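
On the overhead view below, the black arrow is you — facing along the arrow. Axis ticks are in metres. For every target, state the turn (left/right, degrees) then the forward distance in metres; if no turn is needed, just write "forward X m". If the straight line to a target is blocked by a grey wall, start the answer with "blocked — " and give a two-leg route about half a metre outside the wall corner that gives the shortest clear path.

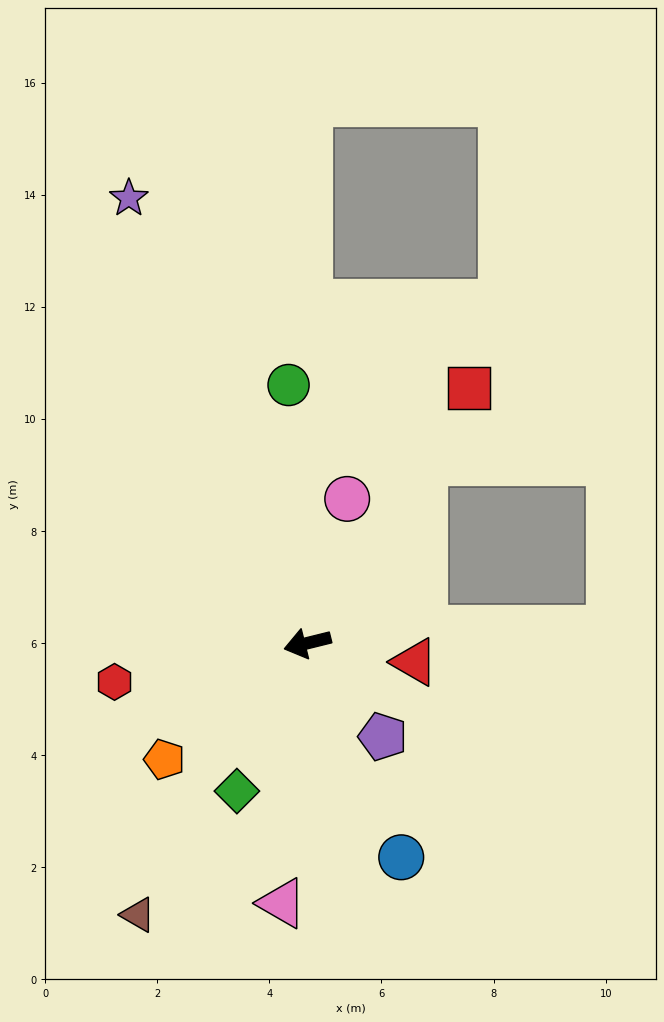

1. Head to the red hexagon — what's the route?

turn right 3°, forward 3.5 m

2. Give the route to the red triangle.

turn left 156°, forward 1.9 m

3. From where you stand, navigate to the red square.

turn right 136°, forward 5.4 m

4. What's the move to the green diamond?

turn left 51°, forward 2.9 m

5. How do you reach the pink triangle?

turn left 70°, forward 4.7 m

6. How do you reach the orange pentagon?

turn left 25°, forward 3.3 m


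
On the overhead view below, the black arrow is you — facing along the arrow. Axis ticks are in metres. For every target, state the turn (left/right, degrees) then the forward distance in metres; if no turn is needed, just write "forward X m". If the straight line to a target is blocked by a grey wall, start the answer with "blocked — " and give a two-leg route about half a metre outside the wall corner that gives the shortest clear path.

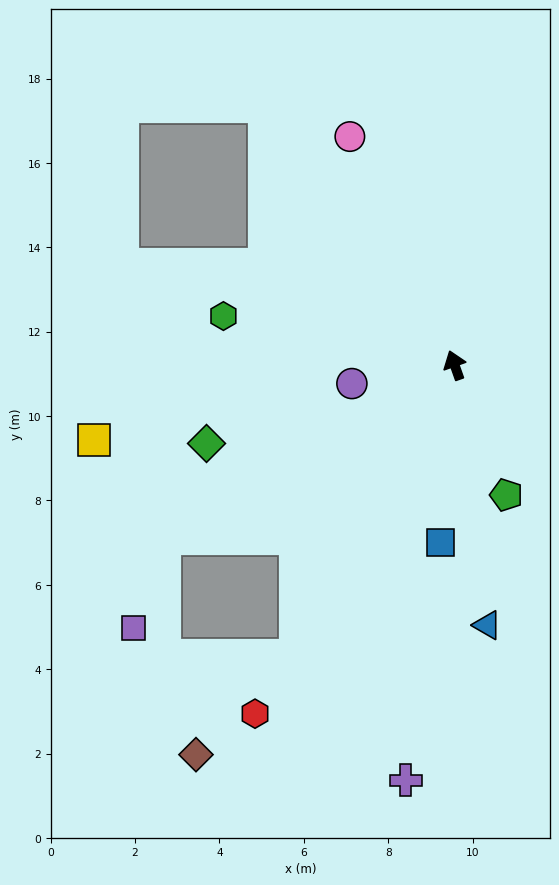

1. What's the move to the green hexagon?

turn left 59°, forward 5.6 m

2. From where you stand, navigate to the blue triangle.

turn left 168°, forward 6.2 m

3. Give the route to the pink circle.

turn left 5°, forward 6.0 m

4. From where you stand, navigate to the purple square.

blocked — turn left 101°, forward 8.0 m, then turn left 41°, forward 2.3 m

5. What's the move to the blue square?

turn left 156°, forward 4.2 m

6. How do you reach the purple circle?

turn left 81°, forward 2.5 m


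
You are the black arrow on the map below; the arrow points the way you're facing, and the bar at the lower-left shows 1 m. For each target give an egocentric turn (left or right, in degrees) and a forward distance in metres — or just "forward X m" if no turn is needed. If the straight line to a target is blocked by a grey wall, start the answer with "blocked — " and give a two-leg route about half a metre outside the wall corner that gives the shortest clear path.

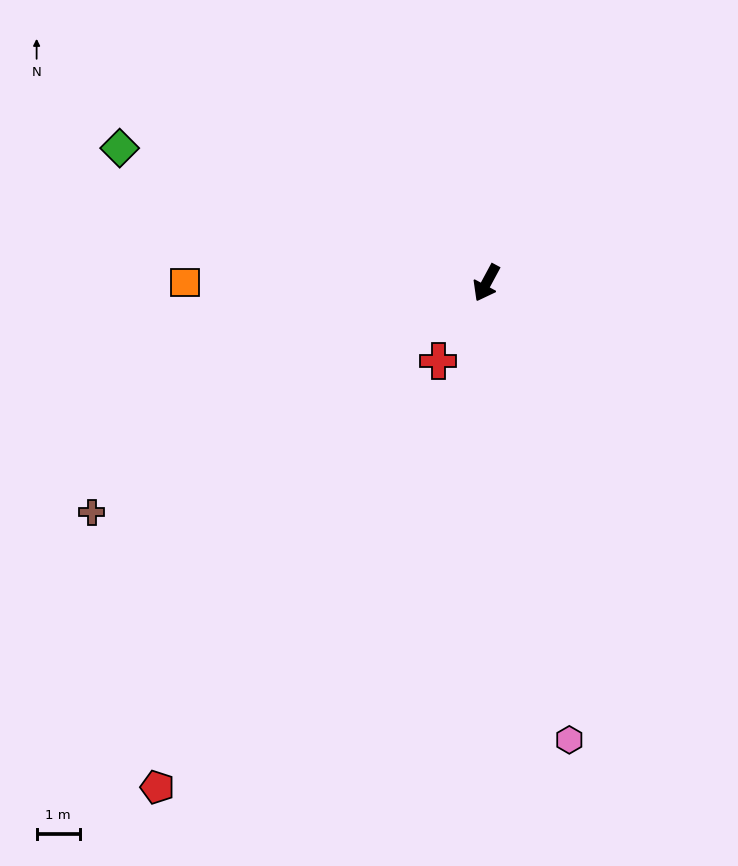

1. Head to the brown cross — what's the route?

turn right 32°, forward 10.5 m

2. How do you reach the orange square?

turn right 62°, forward 7.0 m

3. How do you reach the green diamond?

turn right 82°, forward 9.0 m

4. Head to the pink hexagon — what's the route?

turn left 39°, forward 10.7 m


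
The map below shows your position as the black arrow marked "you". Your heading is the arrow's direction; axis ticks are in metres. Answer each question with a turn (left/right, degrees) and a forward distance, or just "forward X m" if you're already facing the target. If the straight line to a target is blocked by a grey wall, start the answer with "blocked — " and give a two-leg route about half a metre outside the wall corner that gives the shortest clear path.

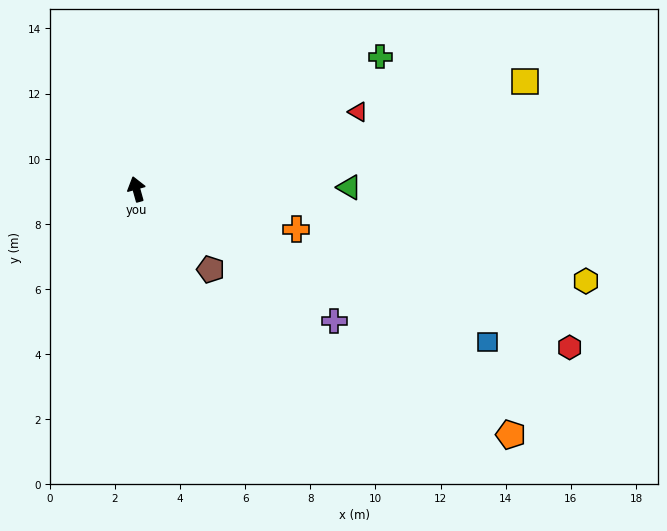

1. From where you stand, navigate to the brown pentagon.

turn right 153°, forward 3.4 m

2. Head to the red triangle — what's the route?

turn right 86°, forward 7.2 m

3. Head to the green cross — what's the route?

turn right 77°, forward 8.5 m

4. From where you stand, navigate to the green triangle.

turn right 105°, forward 6.5 m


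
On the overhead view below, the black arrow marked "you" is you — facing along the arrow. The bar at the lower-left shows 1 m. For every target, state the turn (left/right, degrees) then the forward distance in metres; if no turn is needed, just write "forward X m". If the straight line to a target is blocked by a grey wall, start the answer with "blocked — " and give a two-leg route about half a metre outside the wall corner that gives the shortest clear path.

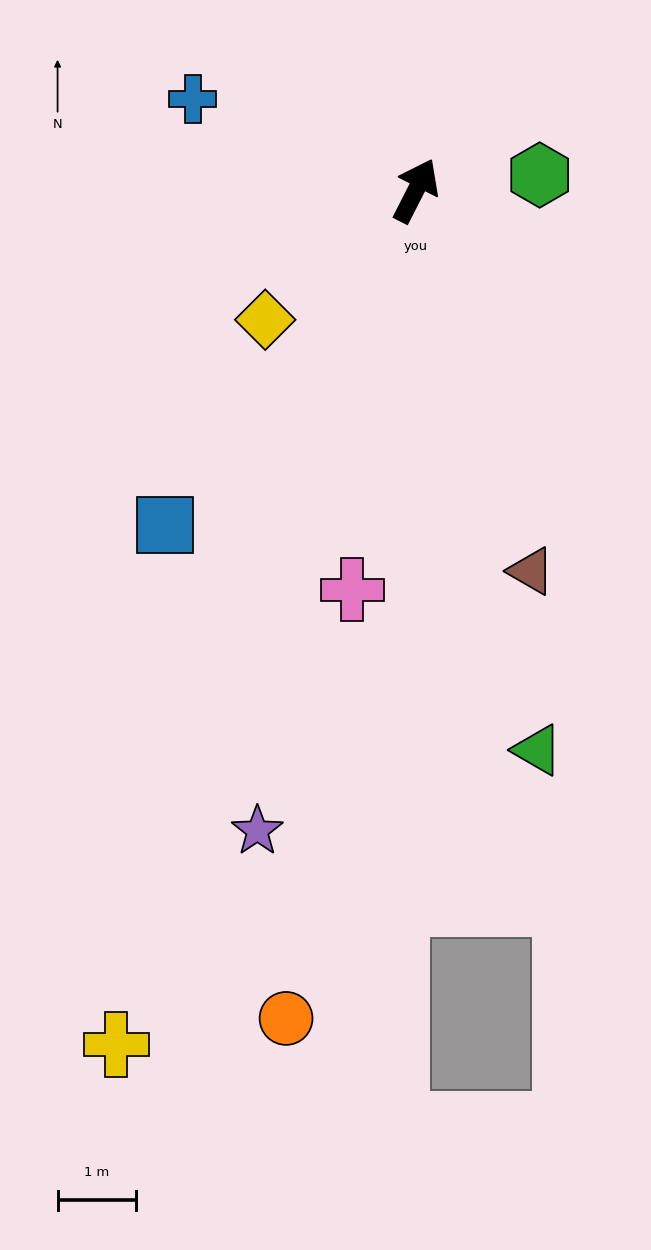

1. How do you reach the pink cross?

turn right 162°, forward 5.1 m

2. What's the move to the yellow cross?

turn right 172°, forward 11.5 m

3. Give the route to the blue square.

turn left 170°, forward 5.3 m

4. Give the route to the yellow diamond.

turn left 158°, forward 2.5 m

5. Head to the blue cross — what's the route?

turn left 95°, forward 3.1 m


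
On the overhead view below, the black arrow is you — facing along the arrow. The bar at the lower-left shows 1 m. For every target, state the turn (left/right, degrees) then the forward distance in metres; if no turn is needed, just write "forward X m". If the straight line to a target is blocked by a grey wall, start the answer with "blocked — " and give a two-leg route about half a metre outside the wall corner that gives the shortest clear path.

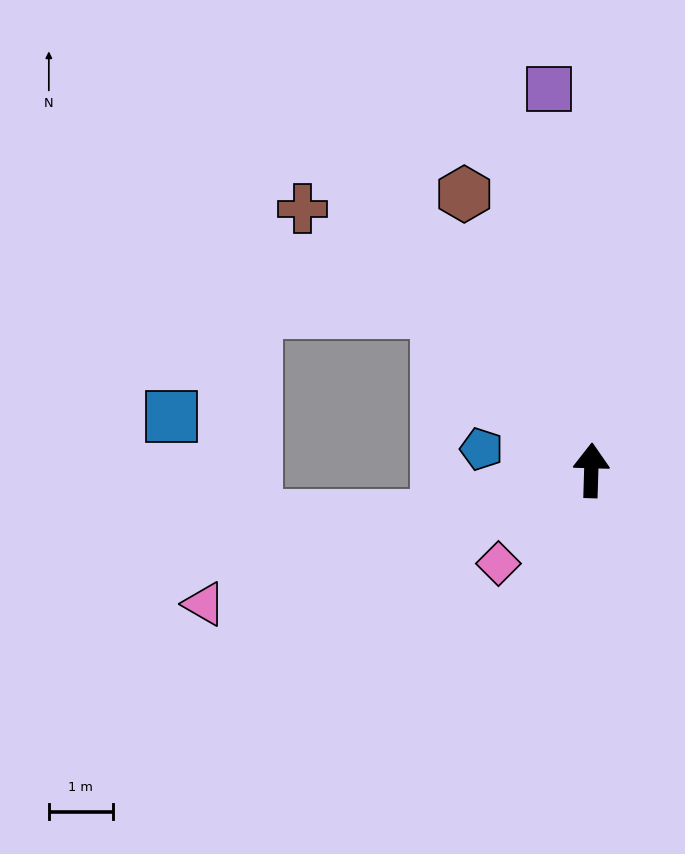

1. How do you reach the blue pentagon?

turn left 81°, forward 1.7 m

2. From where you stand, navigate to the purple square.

turn left 8°, forward 6.0 m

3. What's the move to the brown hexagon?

turn left 26°, forward 4.7 m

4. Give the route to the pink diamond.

turn left 137°, forward 2.1 m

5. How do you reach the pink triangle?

turn left 111°, forward 6.4 m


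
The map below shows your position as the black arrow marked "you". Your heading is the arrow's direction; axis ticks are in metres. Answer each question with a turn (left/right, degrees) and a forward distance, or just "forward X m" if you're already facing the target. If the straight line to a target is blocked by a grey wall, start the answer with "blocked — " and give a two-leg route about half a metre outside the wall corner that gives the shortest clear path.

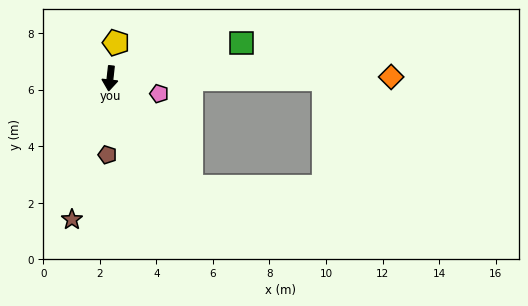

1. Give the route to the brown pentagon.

turn left 4°, forward 2.7 m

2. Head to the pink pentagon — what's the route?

turn left 79°, forward 1.8 m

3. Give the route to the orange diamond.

turn left 97°, forward 9.9 m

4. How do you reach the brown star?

turn right 9°, forward 5.2 m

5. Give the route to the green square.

turn left 111°, forward 4.8 m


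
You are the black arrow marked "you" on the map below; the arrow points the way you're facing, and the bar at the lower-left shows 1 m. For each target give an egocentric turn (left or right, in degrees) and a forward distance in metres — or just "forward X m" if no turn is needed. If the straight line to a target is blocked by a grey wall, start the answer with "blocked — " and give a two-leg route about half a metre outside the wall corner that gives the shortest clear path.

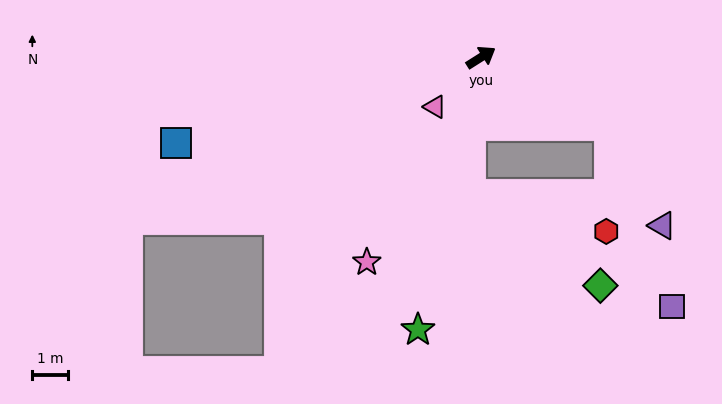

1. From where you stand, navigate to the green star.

turn right 135°, forward 7.9 m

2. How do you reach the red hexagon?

blocked — turn right 60°, forward 4.1 m, then turn right 64°, forward 3.0 m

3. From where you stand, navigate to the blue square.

turn left 163°, forward 8.9 m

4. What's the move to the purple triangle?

blocked — turn right 60°, forward 4.1 m, then turn right 34°, forward 3.2 m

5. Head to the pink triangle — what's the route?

turn right 165°, forward 1.9 m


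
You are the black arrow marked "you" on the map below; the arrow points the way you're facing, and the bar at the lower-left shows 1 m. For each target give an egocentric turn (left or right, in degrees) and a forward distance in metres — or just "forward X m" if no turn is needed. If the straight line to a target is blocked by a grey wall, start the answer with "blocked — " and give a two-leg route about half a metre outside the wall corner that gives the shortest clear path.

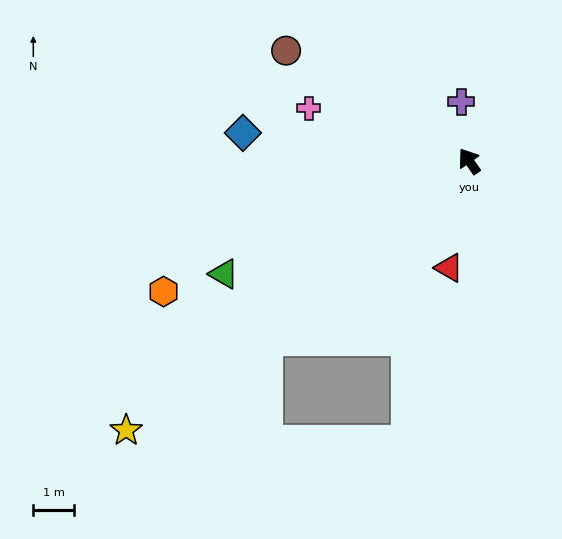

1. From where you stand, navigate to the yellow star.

turn left 93°, forward 10.8 m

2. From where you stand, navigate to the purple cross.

turn right 27°, forward 1.5 m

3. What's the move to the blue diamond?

turn left 48°, forward 5.7 m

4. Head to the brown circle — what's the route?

turn left 24°, forward 5.3 m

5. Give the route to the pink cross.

turn left 37°, forward 4.2 m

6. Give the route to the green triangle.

turn left 80°, forward 6.7 m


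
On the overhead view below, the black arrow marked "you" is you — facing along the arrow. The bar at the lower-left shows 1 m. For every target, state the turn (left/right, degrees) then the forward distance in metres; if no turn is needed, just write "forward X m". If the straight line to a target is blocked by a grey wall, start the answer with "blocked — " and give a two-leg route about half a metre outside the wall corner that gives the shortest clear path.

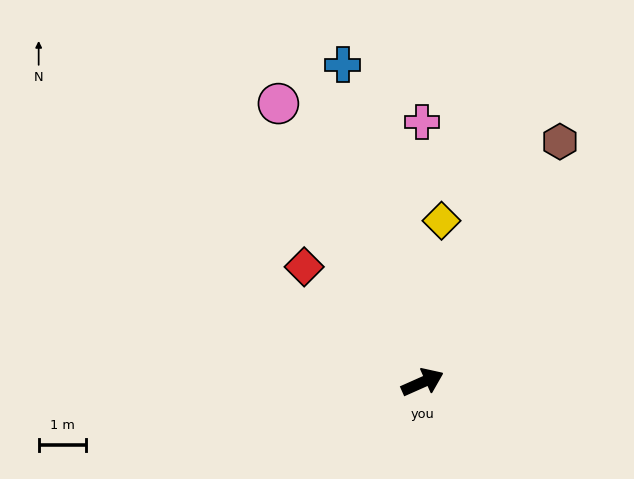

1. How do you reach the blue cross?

turn left 80°, forward 6.9 m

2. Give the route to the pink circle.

turn left 93°, forward 6.6 m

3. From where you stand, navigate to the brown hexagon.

turn left 36°, forward 5.9 m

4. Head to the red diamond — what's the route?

turn left 112°, forward 3.5 m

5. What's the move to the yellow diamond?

turn left 59°, forward 3.4 m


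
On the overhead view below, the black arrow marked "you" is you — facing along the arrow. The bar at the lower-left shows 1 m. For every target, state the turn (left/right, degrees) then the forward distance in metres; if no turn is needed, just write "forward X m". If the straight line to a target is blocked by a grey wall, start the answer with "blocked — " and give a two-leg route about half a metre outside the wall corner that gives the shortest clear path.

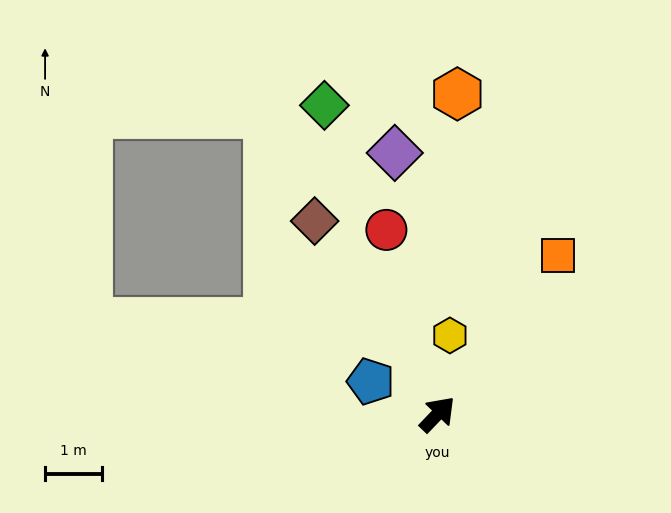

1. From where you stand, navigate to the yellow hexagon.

turn left 35°, forward 1.4 m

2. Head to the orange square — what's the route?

turn left 6°, forward 3.5 m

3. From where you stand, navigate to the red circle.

turn left 59°, forward 3.4 m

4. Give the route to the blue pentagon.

turn left 108°, forward 1.3 m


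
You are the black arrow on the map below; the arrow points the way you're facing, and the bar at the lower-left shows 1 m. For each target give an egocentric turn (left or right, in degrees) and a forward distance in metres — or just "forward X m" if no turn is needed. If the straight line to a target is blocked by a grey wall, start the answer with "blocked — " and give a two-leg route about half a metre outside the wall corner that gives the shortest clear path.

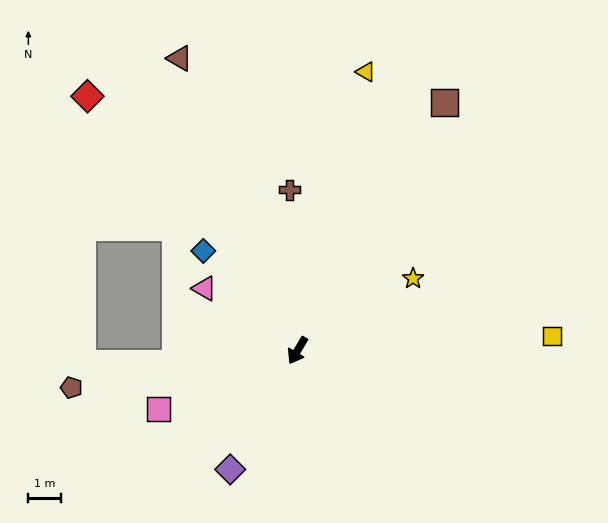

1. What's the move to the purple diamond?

forward 4.2 m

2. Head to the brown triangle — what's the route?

turn right 127°, forward 9.7 m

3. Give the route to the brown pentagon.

turn right 50°, forward 7.1 m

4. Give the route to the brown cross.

turn right 146°, forward 5.0 m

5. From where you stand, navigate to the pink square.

turn right 37°, forward 4.6 m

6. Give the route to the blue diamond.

turn right 106°, forward 4.2 m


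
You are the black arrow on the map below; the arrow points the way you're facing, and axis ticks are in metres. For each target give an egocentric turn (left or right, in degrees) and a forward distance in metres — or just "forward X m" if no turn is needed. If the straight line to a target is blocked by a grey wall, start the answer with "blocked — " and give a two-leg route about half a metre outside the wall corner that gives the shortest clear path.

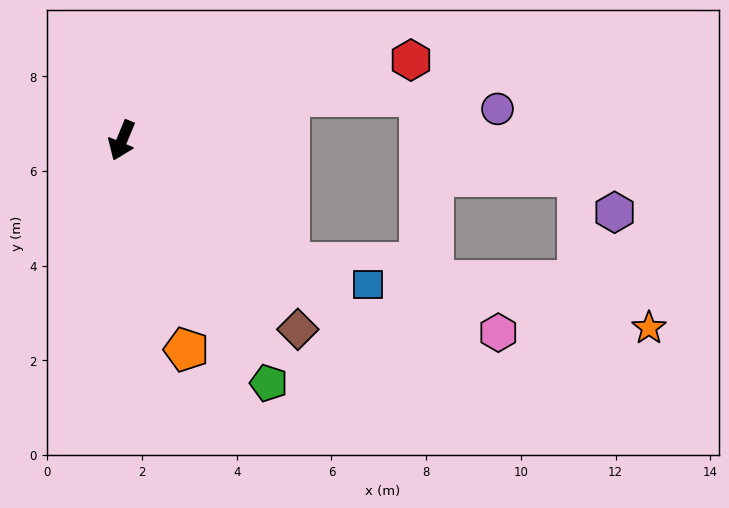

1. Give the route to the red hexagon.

turn left 128°, forward 6.3 m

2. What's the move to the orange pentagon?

turn left 40°, forward 4.6 m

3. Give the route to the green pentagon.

turn left 54°, forward 6.0 m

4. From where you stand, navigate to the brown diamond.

turn left 65°, forward 5.5 m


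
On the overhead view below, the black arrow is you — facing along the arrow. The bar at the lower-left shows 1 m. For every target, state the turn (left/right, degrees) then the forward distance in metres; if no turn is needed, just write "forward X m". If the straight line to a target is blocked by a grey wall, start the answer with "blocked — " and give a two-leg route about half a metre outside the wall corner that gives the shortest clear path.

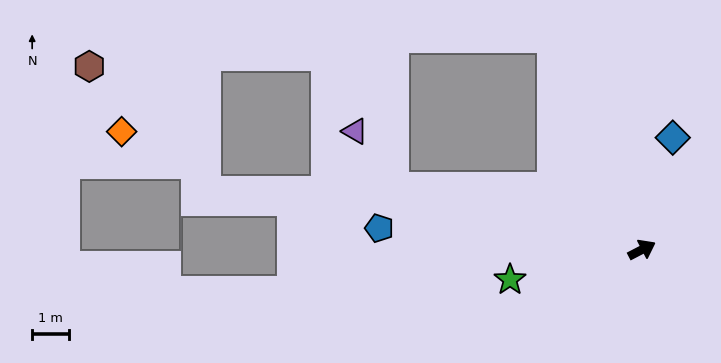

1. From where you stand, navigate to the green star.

turn left 165°, forward 3.7 m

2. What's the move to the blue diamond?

turn left 47°, forward 3.2 m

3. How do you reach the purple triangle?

blocked — turn left 138°, forward 7.0 m, then turn right 41°, forward 1.9 m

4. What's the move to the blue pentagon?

turn left 148°, forward 7.2 m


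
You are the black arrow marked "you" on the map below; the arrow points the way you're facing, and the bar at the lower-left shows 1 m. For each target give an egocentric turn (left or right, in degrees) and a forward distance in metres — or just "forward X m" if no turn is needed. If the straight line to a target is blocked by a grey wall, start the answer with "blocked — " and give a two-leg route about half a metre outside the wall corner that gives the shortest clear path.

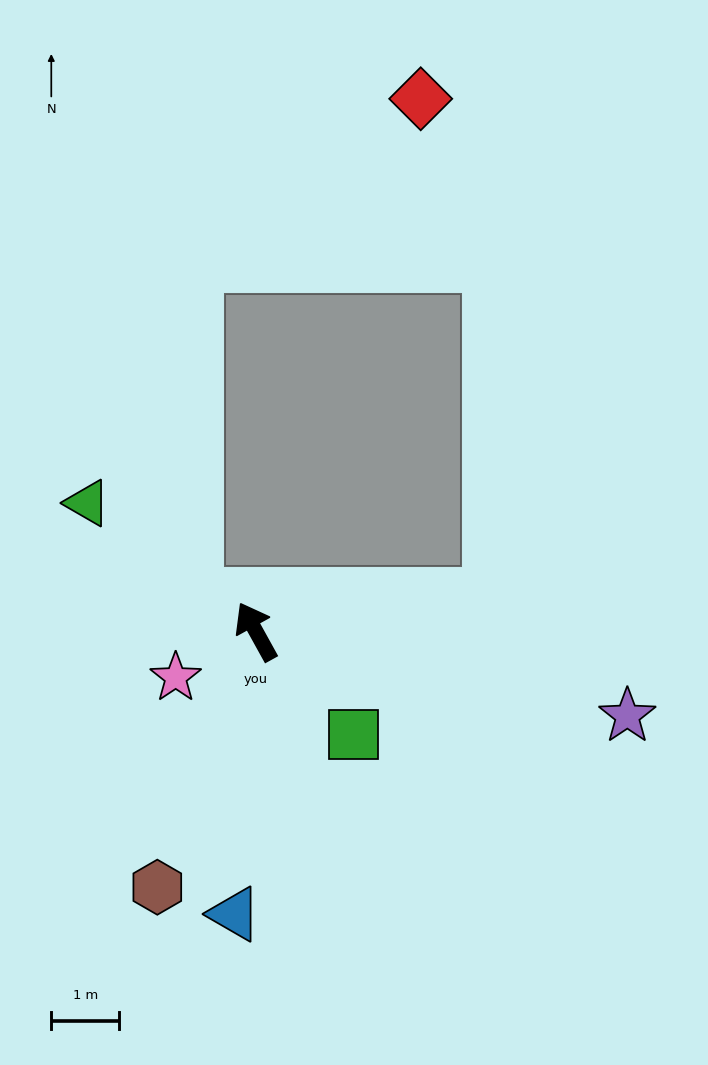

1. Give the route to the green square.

turn right 166°, forward 2.1 m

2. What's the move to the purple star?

turn right 132°, forward 5.6 m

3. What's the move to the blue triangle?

turn left 147°, forward 4.2 m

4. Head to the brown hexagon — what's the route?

turn left 130°, forward 4.0 m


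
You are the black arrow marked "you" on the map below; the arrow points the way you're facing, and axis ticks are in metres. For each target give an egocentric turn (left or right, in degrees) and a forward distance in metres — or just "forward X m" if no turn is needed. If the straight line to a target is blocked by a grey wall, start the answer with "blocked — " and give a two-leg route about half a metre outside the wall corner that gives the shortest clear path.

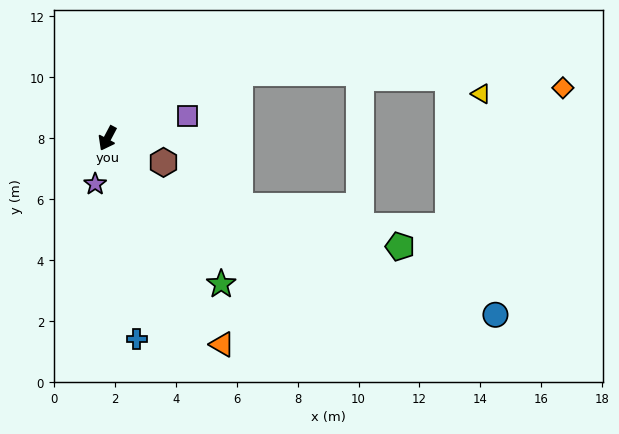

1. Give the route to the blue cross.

turn left 36°, forward 6.7 m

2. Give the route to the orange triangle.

turn left 57°, forward 7.7 m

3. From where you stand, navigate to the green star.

turn left 66°, forward 6.1 m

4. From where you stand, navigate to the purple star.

turn left 13°, forward 1.6 m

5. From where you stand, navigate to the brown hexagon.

turn left 95°, forward 2.0 m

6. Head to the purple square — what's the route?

turn left 133°, forward 2.7 m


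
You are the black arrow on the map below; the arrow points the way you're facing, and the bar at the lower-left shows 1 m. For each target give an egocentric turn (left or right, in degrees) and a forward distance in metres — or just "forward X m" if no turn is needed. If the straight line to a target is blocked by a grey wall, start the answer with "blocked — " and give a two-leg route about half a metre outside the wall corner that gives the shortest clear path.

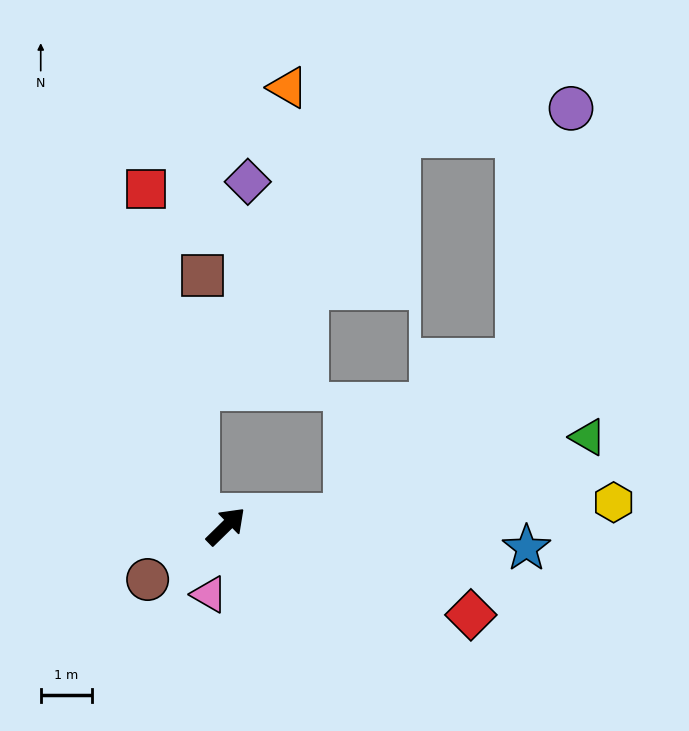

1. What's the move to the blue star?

turn right 49°, forward 5.9 m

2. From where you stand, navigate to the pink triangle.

turn right 148°, forward 1.4 m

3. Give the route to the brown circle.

turn left 170°, forward 1.9 m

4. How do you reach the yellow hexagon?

turn right 41°, forward 7.6 m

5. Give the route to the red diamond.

turn right 64°, forward 5.1 m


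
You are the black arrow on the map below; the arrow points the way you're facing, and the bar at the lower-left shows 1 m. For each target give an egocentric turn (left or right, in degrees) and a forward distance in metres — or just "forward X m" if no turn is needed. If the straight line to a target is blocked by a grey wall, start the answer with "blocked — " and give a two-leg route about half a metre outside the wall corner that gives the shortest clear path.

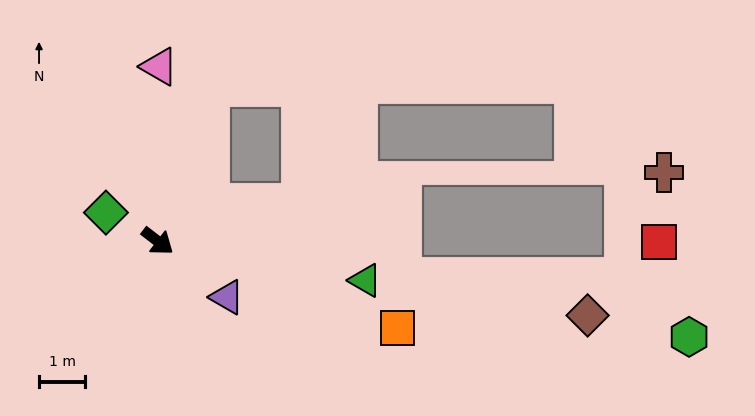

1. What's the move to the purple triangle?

forward 1.9 m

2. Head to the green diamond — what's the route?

turn right 171°, forward 1.3 m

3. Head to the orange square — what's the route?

turn left 18°, forward 5.5 m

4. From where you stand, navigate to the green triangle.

turn left 27°, forward 4.5 m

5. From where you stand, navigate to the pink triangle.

turn left 127°, forward 3.8 m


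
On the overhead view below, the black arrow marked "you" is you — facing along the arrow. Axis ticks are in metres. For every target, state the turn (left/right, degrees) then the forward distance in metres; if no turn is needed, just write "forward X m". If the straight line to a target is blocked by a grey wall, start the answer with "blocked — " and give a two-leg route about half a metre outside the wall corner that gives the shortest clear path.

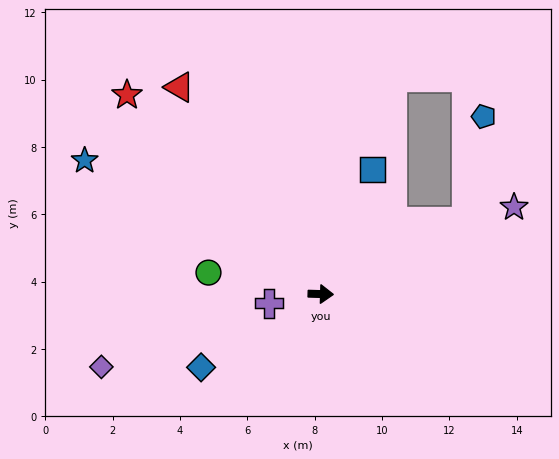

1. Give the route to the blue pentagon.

blocked — turn left 28°, forward 4.8 m, then turn left 54°, forward 3.1 m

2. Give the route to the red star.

turn left 136°, forward 8.2 m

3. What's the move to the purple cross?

turn right 168°, forward 1.6 m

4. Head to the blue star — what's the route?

turn left 152°, forward 8.1 m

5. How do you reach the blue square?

turn left 69°, forward 4.0 m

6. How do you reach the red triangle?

turn left 126°, forward 7.4 m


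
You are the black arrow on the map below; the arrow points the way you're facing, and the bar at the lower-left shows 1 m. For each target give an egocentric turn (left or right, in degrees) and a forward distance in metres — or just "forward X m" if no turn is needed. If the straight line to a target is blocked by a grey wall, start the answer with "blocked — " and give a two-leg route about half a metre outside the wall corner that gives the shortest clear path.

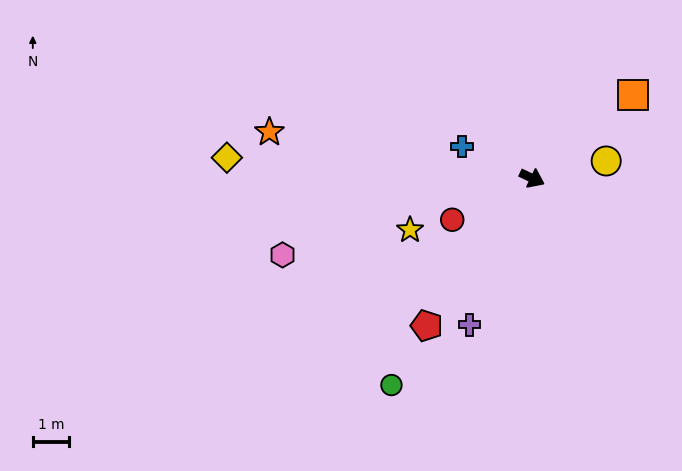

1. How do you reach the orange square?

turn left 65°, forward 3.6 m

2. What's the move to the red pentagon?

turn right 100°, forward 5.0 m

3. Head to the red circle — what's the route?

turn right 127°, forward 2.5 m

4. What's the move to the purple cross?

turn right 88°, forward 4.4 m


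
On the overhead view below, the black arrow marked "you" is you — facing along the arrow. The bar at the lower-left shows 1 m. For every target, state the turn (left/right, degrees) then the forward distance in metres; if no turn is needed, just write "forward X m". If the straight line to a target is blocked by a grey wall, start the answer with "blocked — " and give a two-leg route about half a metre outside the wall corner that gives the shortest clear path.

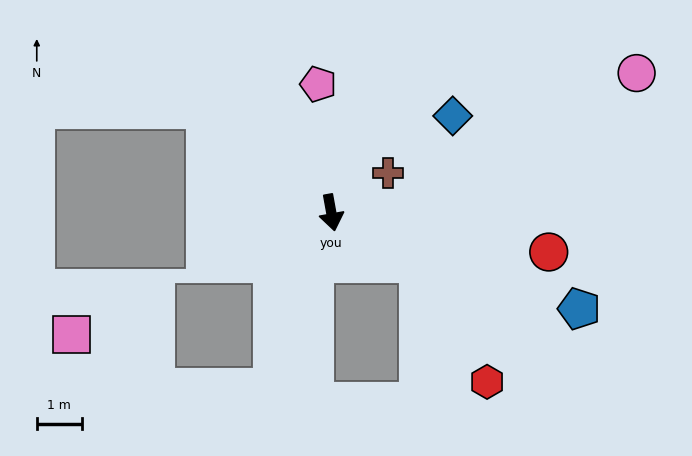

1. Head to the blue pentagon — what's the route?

turn left 59°, forward 5.9 m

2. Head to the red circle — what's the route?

turn left 69°, forward 4.9 m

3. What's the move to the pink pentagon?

turn left 176°, forward 2.9 m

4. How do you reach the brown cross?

turn left 115°, forward 1.5 m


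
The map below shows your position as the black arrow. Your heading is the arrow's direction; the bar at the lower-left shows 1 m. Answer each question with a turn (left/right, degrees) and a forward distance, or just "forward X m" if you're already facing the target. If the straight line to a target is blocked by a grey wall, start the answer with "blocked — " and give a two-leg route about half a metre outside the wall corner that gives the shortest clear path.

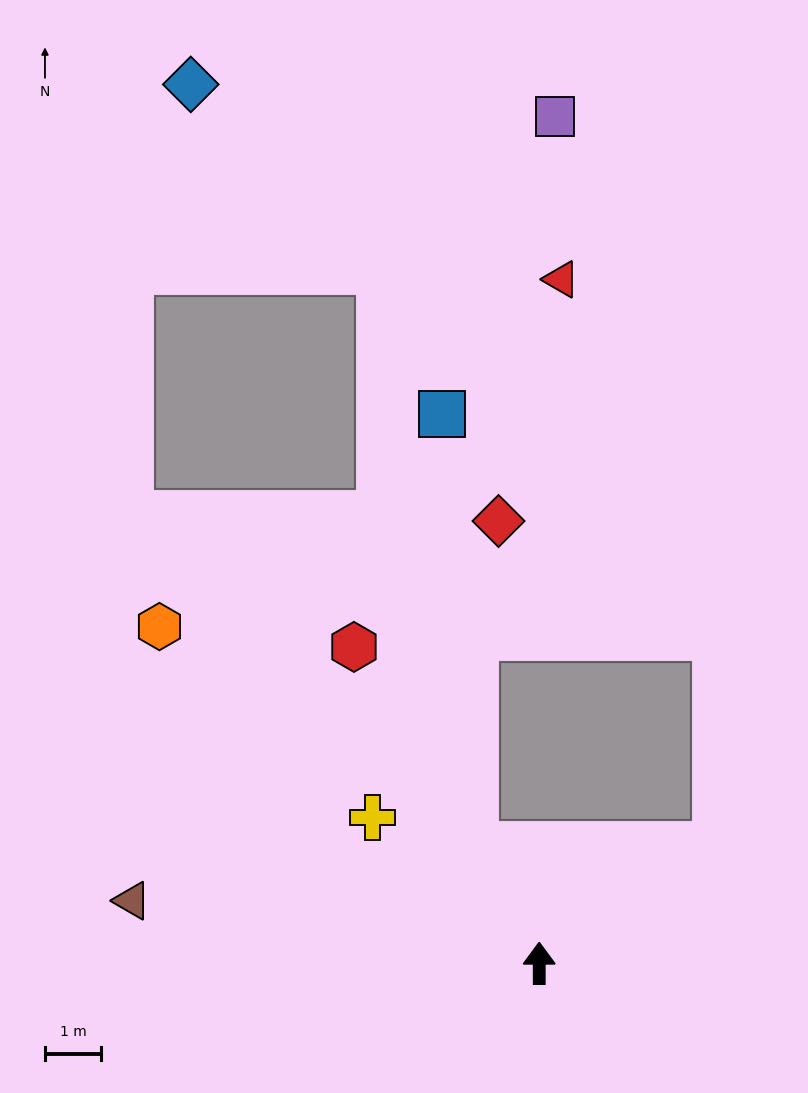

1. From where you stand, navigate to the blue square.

blocked — turn left 29°, forward 2.4 m, then turn right 25°, forward 7.7 m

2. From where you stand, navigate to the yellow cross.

turn left 49°, forward 3.9 m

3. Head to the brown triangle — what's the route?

turn left 81°, forward 7.3 m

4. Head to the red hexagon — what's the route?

turn left 30°, forward 6.5 m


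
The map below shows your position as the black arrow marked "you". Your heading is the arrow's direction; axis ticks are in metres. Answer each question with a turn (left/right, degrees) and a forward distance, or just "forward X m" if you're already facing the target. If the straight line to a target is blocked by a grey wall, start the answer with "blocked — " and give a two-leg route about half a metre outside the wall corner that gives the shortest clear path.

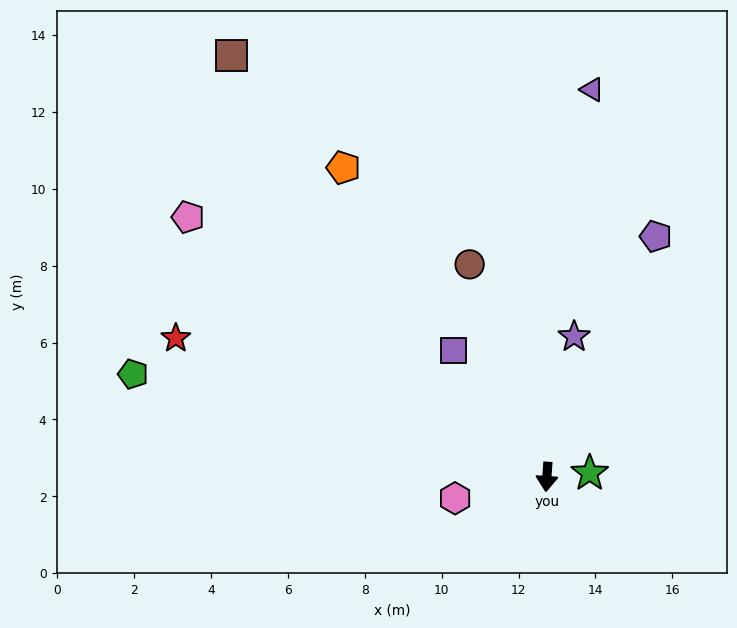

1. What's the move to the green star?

turn left 99°, forward 1.1 m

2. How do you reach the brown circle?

turn right 156°, forward 5.9 m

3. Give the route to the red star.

turn right 107°, forward 10.3 m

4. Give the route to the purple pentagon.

turn left 160°, forward 6.9 m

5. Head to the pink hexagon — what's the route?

turn right 73°, forward 2.5 m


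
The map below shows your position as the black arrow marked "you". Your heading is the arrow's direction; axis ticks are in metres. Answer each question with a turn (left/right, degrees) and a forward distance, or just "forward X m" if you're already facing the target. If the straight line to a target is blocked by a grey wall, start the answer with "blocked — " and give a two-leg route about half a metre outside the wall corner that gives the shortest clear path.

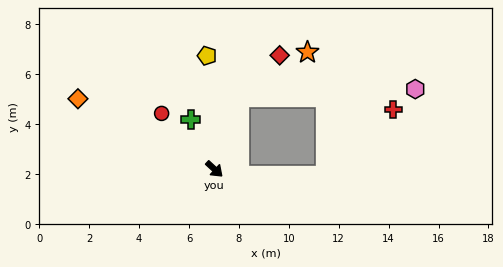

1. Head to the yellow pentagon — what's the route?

turn left 136°, forward 4.6 m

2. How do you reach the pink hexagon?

blocked — turn left 114°, forward 3.0 m, then turn right 69°, forward 7.1 m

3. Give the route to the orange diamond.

turn right 165°, forward 6.2 m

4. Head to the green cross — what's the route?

turn left 158°, forward 2.2 m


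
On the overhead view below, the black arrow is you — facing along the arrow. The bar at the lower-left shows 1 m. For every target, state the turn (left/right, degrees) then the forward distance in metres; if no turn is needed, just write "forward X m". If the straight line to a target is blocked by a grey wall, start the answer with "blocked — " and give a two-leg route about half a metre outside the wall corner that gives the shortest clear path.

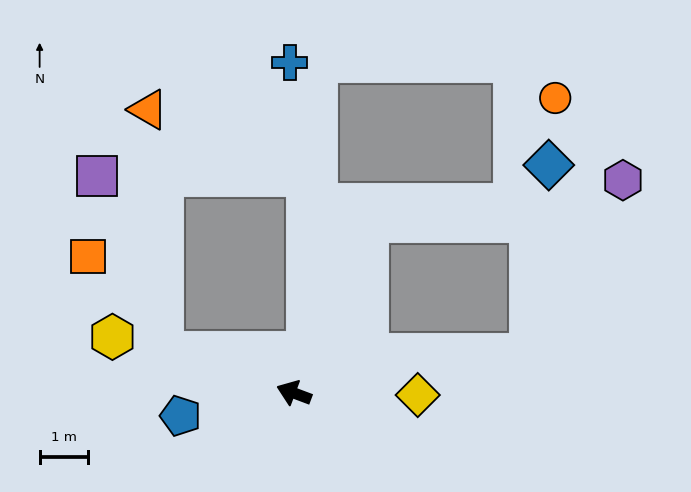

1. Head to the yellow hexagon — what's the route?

turn left 3°, forward 3.9 m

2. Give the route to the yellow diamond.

turn right 160°, forward 2.6 m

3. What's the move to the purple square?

blocked — turn left 3°, forward 2.9 m, then turn right 52°, forward 3.9 m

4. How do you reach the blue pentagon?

turn left 32°, forward 2.4 m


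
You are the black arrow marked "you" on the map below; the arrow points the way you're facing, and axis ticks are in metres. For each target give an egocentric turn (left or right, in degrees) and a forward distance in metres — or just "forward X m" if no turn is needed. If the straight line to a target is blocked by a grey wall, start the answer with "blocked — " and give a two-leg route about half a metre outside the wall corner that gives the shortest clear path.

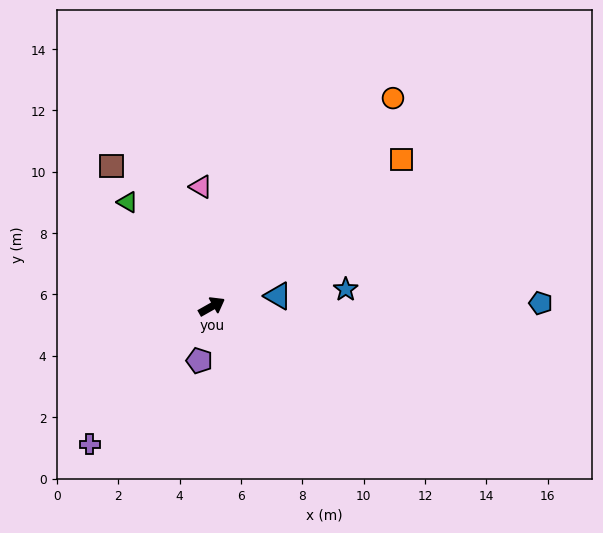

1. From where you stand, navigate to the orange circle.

turn left 19°, forward 9.0 m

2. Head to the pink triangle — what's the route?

turn left 66°, forward 3.9 m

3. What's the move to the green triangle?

turn left 99°, forward 4.4 m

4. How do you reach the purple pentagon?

turn right 132°, forward 1.8 m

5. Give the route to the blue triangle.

turn right 20°, forward 2.2 m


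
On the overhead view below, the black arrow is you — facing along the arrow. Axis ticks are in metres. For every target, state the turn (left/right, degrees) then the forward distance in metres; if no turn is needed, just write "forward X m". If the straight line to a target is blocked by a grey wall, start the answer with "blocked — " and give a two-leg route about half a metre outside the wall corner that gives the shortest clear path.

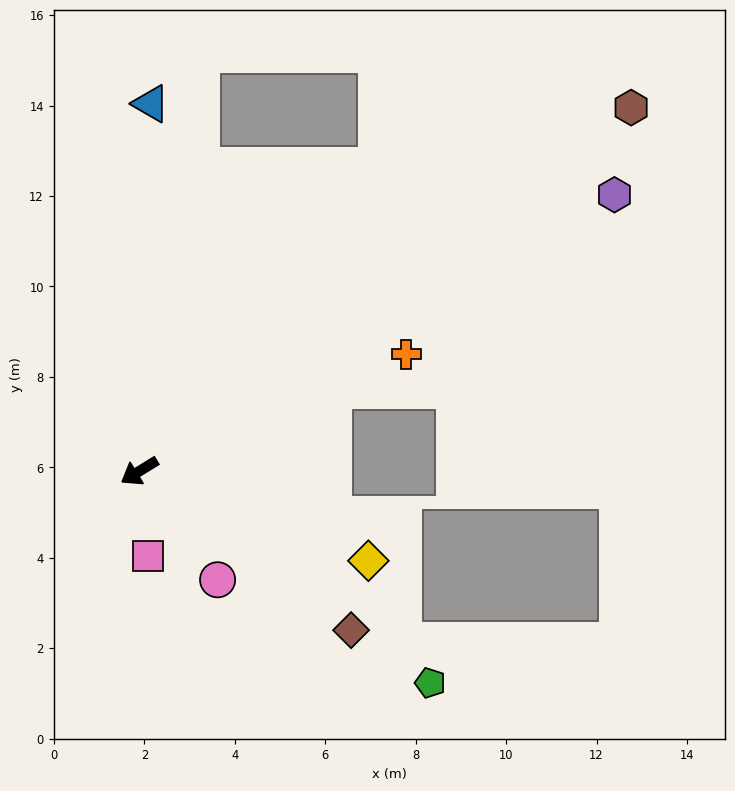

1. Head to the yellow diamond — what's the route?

turn left 127°, forward 5.4 m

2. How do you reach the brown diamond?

turn left 111°, forward 5.9 m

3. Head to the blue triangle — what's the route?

turn right 123°, forward 8.1 m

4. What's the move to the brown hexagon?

turn right 175°, forward 13.5 m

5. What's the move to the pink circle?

turn left 94°, forward 3.0 m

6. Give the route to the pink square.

turn left 64°, forward 1.9 m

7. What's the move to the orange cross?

turn left 172°, forward 6.4 m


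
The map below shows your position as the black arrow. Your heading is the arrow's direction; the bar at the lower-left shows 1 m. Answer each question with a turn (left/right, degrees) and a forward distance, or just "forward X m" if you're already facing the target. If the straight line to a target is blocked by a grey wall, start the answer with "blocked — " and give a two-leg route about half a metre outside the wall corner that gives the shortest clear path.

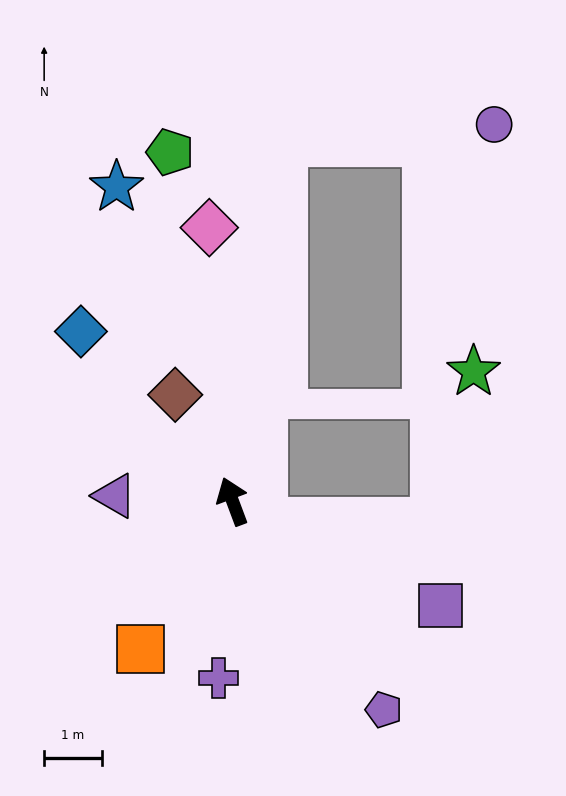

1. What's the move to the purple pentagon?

turn right 165°, forward 4.5 m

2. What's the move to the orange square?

turn left 128°, forward 3.0 m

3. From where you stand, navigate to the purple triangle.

turn left 67°, forward 2.0 m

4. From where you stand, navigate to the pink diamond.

turn right 16°, forward 4.8 m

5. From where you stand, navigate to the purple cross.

turn left 155°, forward 3.1 m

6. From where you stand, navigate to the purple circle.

blocked — turn right 28°, forward 6.3 m, then turn right 78°, forward 3.7 m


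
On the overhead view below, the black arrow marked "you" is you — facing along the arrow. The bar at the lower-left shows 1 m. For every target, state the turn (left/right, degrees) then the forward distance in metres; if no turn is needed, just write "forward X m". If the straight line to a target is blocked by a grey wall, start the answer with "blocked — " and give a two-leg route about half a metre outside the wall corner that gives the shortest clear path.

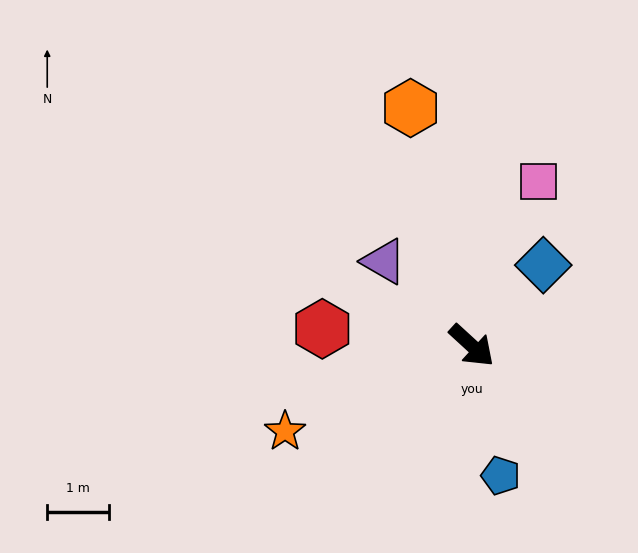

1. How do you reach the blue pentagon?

turn right 35°, forward 2.1 m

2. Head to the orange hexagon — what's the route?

turn left 147°, forward 3.9 m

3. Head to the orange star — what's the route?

turn right 113°, forward 3.3 m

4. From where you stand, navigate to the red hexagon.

turn right 144°, forward 2.4 m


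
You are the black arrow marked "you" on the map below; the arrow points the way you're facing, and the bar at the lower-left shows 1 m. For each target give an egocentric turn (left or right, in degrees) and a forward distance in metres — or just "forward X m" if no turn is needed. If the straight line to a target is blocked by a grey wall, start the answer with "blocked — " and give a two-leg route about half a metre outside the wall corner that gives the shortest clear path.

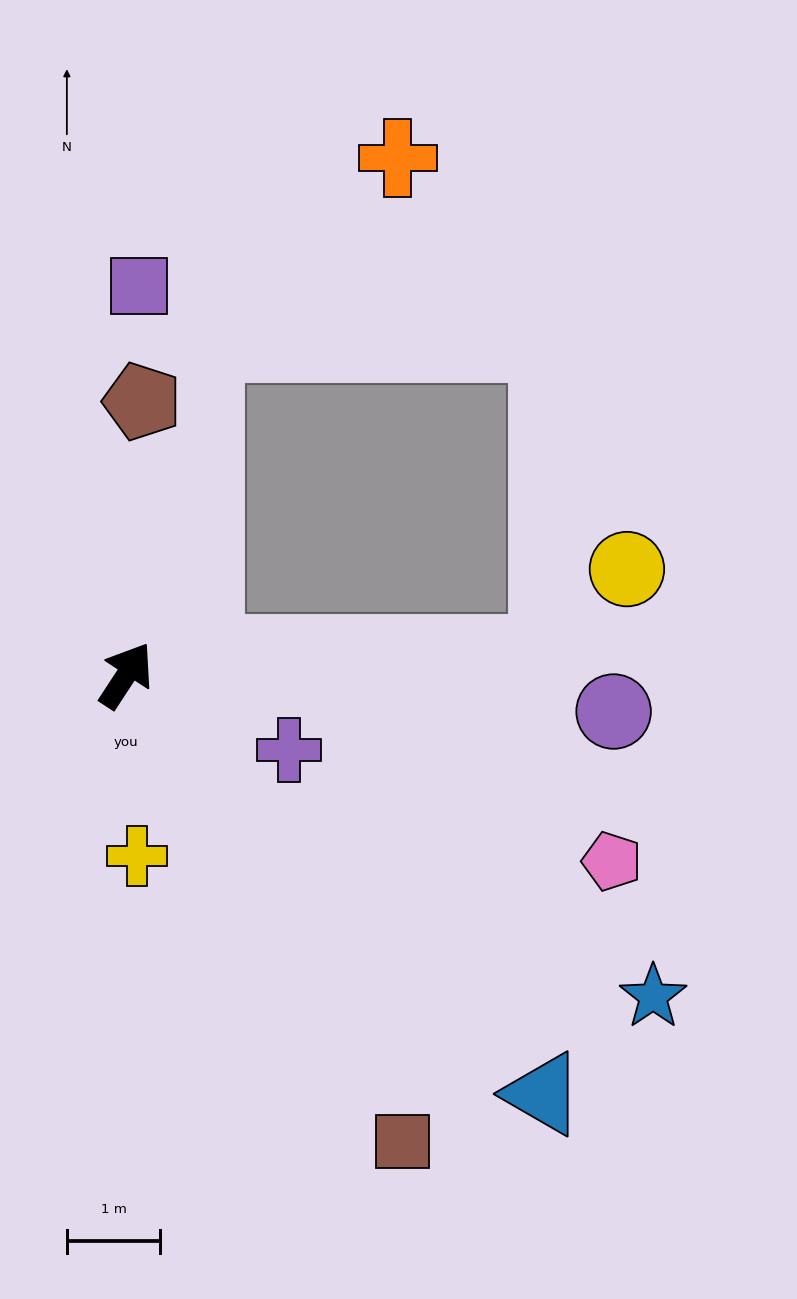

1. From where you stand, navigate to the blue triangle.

turn right 102°, forward 6.3 m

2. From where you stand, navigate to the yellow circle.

blocked — turn right 54°, forward 4.5 m, then turn left 45°, forward 1.2 m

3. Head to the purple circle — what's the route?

turn right 61°, forward 5.2 m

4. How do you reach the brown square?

turn right 116°, forward 5.8 m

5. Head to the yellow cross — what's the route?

turn right 143°, forward 1.9 m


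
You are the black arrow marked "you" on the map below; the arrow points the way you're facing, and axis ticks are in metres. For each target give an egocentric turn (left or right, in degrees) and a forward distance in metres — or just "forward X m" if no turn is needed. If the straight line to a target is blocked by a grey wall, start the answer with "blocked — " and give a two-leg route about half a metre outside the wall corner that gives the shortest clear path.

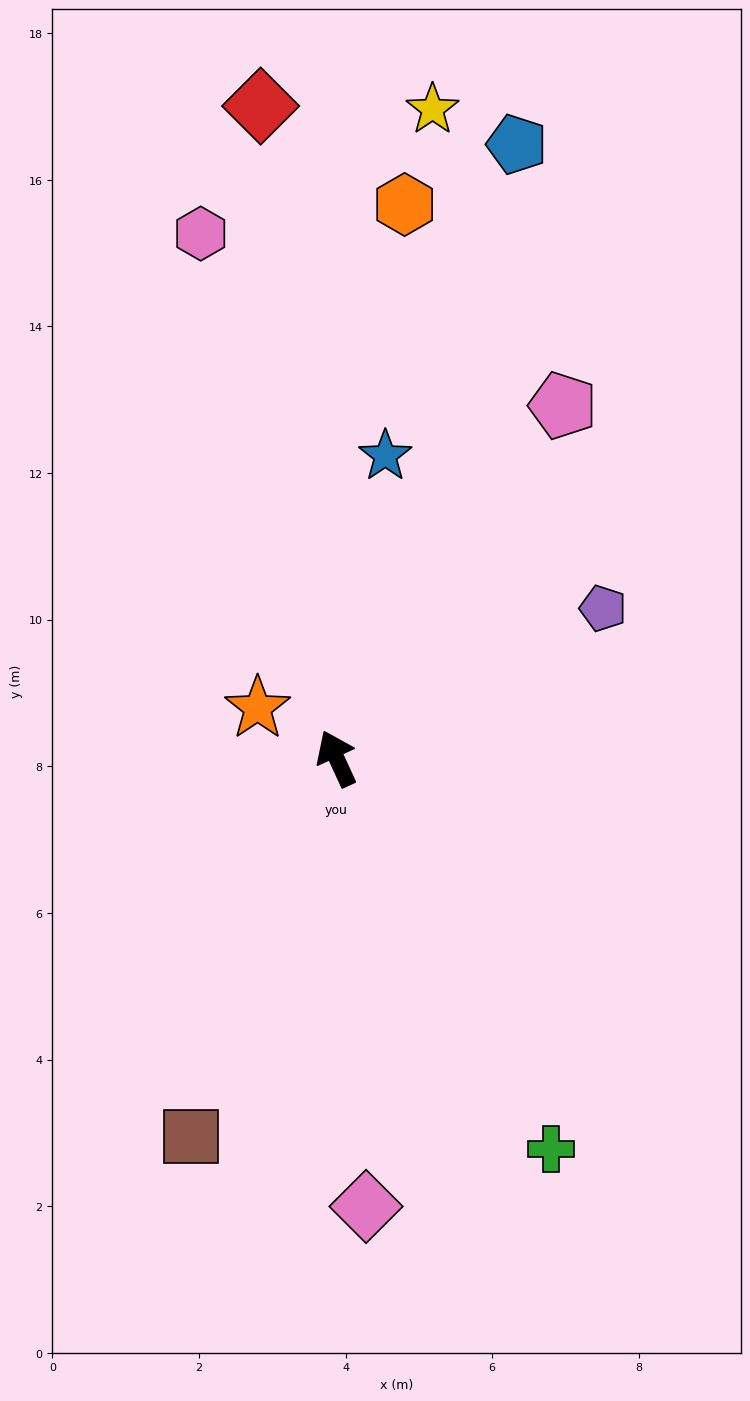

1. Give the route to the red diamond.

turn right 18°, forward 9.0 m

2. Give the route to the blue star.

turn right 34°, forward 4.2 m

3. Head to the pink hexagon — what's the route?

turn right 10°, forward 7.4 m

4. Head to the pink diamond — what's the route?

turn left 159°, forward 6.1 m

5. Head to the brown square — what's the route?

turn left 134°, forward 5.5 m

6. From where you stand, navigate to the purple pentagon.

turn right 85°, forward 4.2 m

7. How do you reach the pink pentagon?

turn right 57°, forward 5.7 m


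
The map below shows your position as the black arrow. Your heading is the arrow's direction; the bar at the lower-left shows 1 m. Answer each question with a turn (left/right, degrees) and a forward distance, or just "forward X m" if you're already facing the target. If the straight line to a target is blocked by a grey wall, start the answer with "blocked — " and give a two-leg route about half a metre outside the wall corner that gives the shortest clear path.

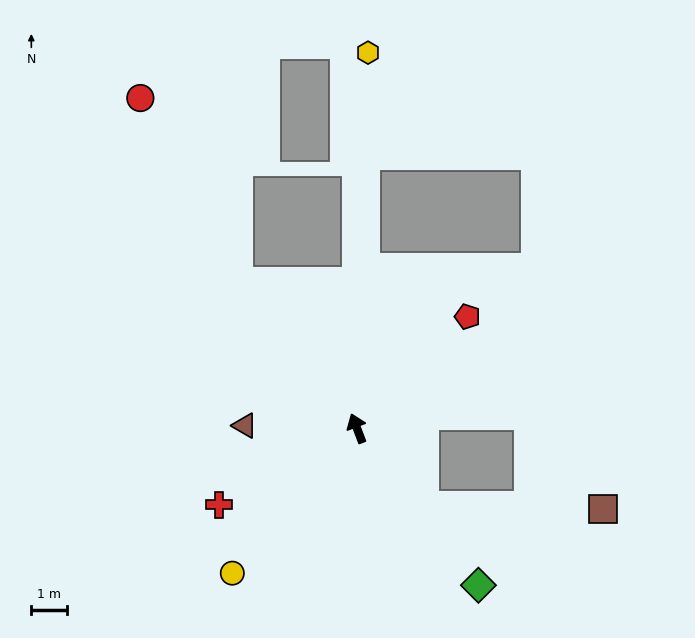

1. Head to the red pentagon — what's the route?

turn right 66°, forward 4.4 m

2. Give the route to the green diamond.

turn right 163°, forward 5.6 m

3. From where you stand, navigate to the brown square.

blocked — turn right 160°, forward 2.9 m, then turn left 48°, forward 5.0 m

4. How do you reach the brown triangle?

turn left 68°, forward 3.2 m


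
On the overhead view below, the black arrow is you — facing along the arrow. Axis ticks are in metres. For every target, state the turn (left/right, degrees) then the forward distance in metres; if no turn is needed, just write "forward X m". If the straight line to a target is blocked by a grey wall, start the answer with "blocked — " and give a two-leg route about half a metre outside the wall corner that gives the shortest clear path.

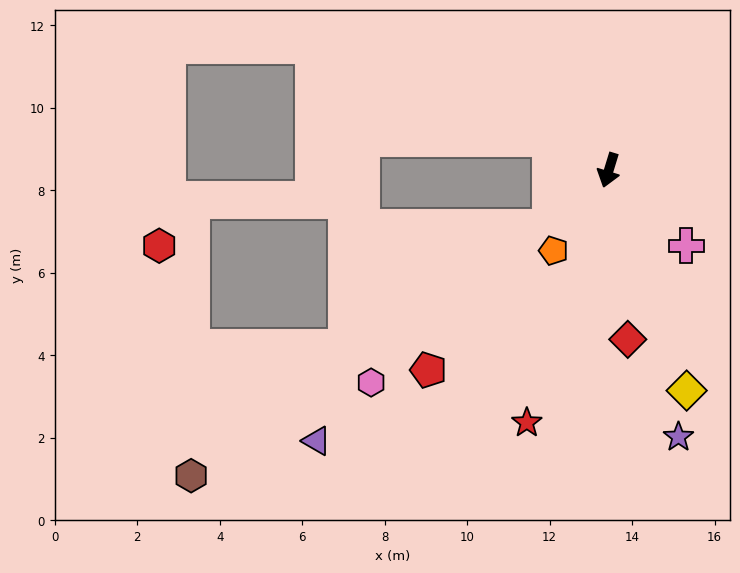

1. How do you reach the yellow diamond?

turn left 36°, forward 5.7 m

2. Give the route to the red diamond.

turn left 23°, forward 4.1 m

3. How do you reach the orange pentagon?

turn right 17°, forward 2.4 m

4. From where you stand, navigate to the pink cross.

turn left 63°, forward 2.6 m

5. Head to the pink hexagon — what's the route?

turn right 31°, forward 7.7 m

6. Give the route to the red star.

forward 6.4 m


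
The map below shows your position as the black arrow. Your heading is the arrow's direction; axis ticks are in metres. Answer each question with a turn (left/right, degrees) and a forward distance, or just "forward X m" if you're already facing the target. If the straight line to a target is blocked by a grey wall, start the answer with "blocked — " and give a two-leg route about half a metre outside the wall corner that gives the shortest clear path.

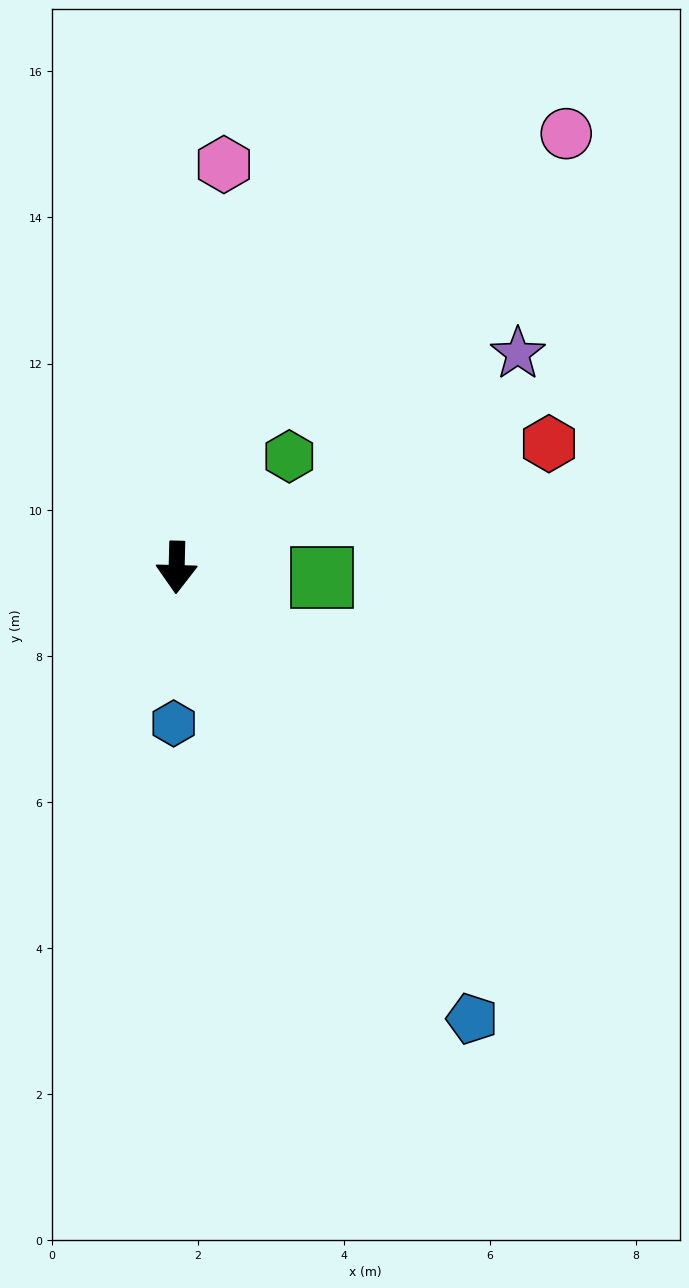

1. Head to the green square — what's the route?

turn left 87°, forward 2.0 m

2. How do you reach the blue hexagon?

forward 2.1 m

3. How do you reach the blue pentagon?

turn left 35°, forward 7.4 m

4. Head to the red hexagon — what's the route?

turn left 110°, forward 5.4 m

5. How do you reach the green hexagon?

turn left 136°, forward 2.2 m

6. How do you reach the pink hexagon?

turn left 175°, forward 5.6 m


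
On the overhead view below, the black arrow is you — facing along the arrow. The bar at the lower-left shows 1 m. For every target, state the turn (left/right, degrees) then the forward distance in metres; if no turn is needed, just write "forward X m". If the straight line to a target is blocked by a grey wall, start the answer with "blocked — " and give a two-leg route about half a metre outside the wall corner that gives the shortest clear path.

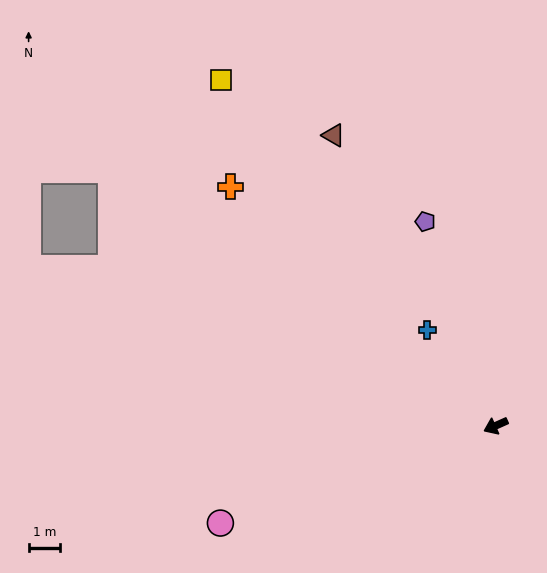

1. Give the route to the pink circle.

turn right 5°, forward 9.3 m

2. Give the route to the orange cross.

turn right 66°, forward 11.3 m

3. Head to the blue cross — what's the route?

turn right 79°, forward 3.7 m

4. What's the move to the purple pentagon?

turn right 95°, forward 6.8 m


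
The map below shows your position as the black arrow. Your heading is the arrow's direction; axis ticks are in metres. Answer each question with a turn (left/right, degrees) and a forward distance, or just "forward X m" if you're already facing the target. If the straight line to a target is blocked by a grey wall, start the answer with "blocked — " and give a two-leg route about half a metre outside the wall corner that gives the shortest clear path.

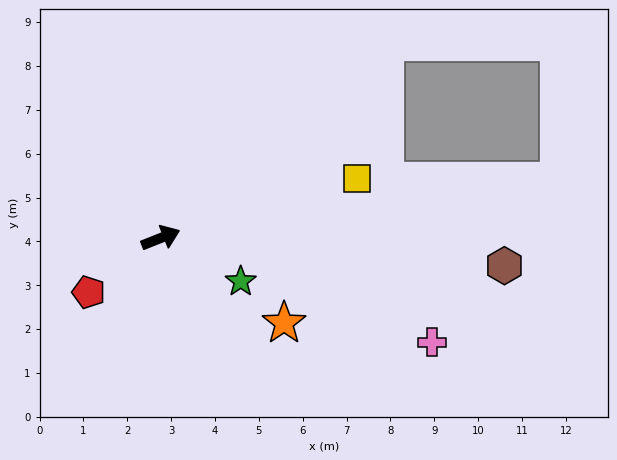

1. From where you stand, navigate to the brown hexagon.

turn right 26°, forward 7.9 m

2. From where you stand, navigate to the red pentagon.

turn right 165°, forward 2.1 m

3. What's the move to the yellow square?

turn right 5°, forward 4.7 m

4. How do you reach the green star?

turn right 50°, forward 2.1 m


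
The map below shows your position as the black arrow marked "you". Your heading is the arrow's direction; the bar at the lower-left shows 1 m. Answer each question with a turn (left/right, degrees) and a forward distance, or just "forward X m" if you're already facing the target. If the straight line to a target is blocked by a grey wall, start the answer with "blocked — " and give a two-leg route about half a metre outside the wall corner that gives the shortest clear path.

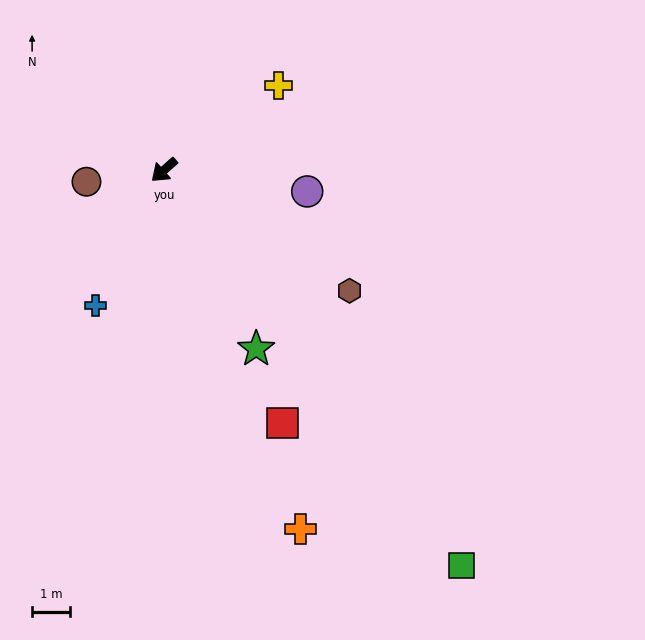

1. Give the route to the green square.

turn left 85°, forward 13.0 m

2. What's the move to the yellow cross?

turn left 175°, forward 3.7 m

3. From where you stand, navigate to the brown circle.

turn right 33°, forward 2.1 m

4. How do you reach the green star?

turn left 76°, forward 5.3 m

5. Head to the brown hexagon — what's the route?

turn left 105°, forward 5.8 m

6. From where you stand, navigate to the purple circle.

turn left 130°, forward 3.8 m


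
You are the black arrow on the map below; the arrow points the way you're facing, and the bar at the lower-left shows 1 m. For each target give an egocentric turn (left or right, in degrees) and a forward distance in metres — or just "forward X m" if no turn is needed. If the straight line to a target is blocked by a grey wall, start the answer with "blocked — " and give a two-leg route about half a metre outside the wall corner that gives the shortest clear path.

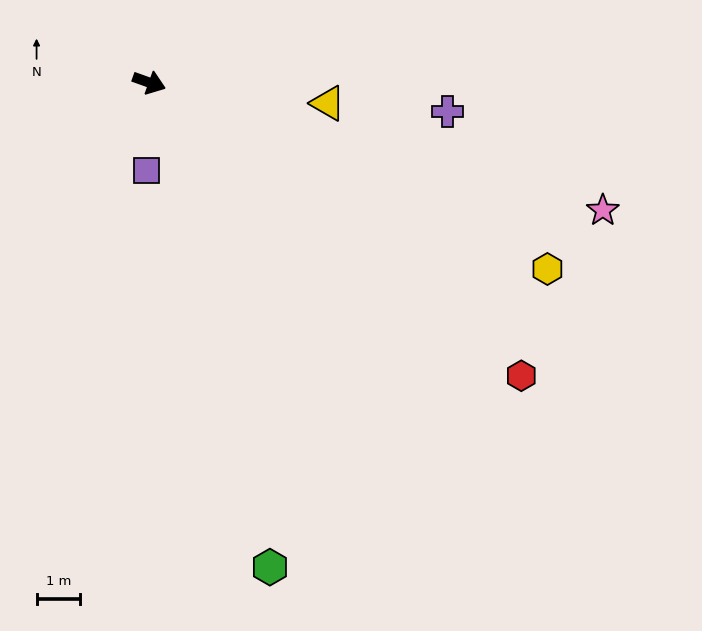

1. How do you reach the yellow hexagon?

turn right 5°, forward 10.1 m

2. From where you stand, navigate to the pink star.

turn left 4°, forward 10.8 m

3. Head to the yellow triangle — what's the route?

turn left 13°, forward 4.1 m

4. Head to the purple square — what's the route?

turn right 72°, forward 2.0 m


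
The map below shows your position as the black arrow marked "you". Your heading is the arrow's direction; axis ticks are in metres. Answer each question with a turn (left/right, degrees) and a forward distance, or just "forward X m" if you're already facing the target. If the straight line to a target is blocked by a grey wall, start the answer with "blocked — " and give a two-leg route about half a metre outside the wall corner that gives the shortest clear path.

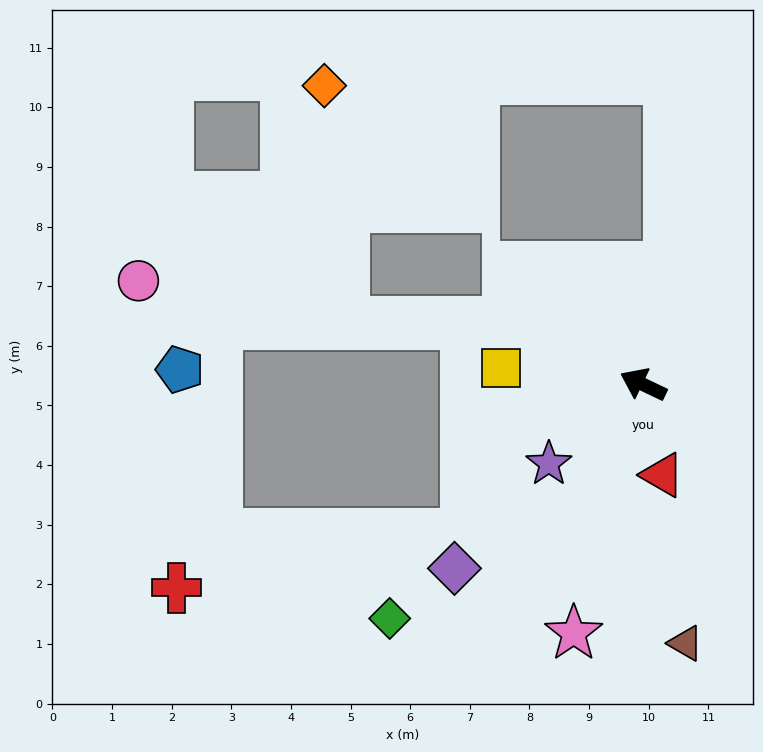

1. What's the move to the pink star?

turn left 100°, forward 4.3 m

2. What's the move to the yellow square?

turn left 19°, forward 2.4 m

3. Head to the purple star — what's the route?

turn left 66°, forward 2.1 m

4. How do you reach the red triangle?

turn left 128°, forward 1.6 m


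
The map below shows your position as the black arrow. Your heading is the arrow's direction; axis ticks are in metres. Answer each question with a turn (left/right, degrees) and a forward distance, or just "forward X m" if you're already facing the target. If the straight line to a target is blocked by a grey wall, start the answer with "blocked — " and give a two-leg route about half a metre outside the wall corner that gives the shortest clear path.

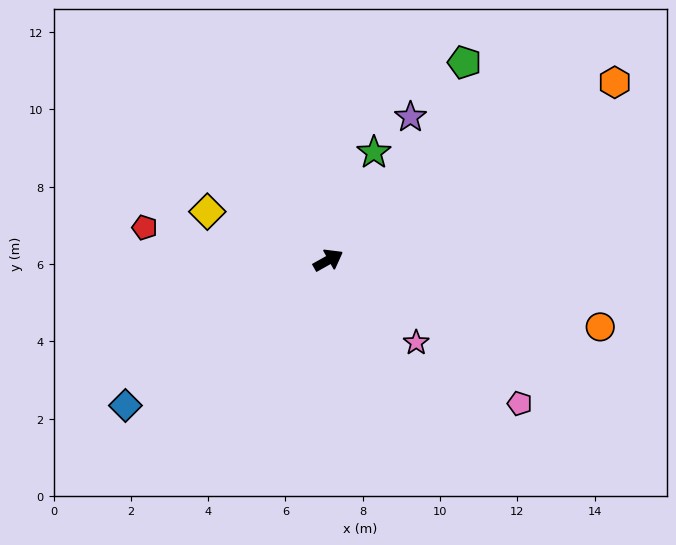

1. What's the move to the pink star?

turn right 72°, forward 3.1 m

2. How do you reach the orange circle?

turn right 43°, forward 7.2 m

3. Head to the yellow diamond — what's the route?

turn left 129°, forward 3.4 m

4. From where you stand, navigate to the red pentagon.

turn left 141°, forward 4.8 m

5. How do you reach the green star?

turn left 38°, forward 3.0 m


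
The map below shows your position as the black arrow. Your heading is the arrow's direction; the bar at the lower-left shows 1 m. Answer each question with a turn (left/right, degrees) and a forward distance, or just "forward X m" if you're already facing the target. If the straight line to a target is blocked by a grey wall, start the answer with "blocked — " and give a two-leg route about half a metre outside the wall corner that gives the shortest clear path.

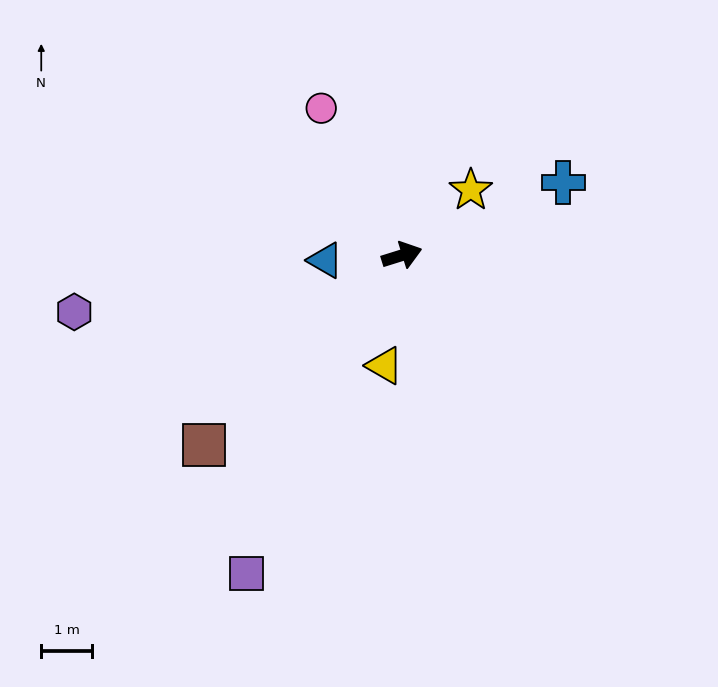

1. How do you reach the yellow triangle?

turn right 116°, forward 2.2 m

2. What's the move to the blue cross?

turn left 7°, forward 3.5 m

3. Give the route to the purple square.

turn right 133°, forward 7.0 m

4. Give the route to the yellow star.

turn left 26°, forward 1.9 m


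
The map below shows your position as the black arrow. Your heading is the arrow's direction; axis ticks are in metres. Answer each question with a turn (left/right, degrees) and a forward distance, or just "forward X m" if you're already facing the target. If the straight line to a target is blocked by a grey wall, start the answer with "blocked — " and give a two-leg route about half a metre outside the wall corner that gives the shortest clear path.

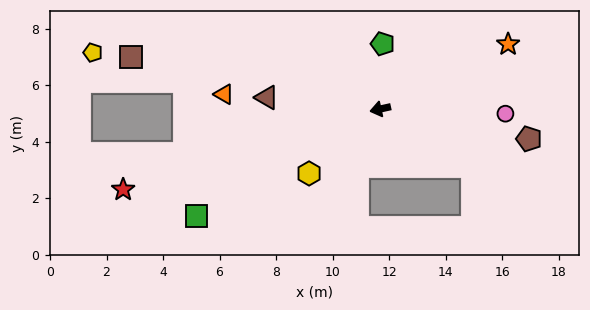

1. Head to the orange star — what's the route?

turn right 166°, forward 5.1 m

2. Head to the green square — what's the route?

turn left 18°, forward 7.5 m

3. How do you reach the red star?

turn left 5°, forward 9.5 m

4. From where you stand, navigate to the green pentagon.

turn right 105°, forward 2.3 m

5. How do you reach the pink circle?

turn left 165°, forward 4.4 m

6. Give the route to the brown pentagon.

turn left 156°, forward 5.4 m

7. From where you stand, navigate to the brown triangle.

turn right 18°, forward 4.0 m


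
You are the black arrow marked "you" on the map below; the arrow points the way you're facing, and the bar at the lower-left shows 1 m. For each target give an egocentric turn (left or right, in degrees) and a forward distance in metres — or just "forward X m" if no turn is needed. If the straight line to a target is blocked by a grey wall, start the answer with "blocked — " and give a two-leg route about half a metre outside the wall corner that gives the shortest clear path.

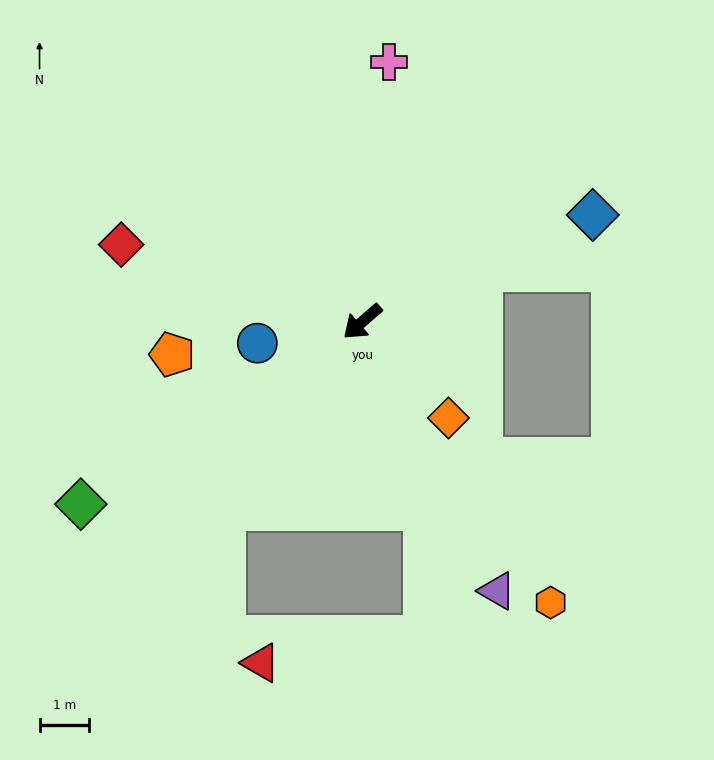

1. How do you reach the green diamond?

turn right 8°, forward 6.7 m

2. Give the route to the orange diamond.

turn left 91°, forward 2.6 m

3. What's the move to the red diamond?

turn right 59°, forward 5.1 m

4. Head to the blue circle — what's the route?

turn right 29°, forward 2.2 m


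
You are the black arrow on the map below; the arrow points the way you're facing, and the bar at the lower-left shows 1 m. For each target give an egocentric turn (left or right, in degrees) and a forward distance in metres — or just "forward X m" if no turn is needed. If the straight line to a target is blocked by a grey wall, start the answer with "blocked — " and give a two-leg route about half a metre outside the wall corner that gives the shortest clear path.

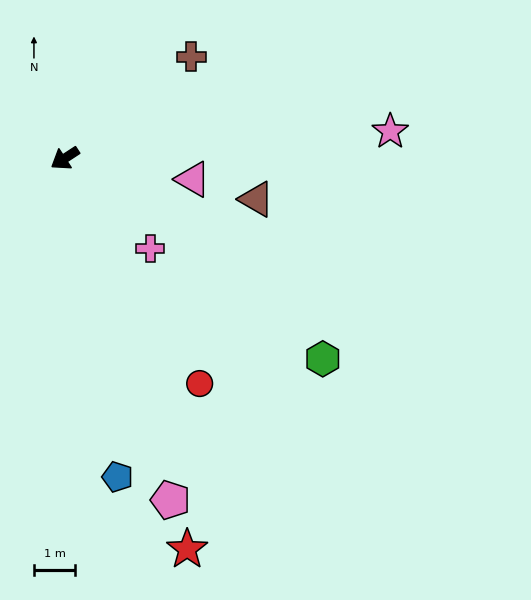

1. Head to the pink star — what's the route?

turn left 152°, forward 7.9 m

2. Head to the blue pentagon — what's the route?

turn left 66°, forward 7.8 m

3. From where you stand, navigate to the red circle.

turn left 88°, forward 6.4 m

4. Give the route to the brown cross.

turn right 174°, forward 3.9 m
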